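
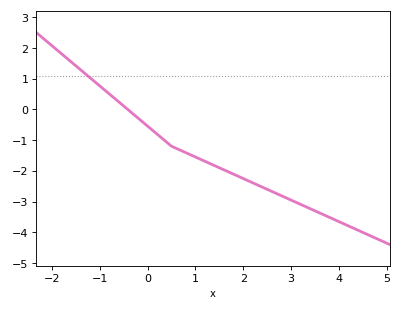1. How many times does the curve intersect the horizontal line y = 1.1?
1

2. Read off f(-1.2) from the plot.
1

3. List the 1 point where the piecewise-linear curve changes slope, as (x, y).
(0.5, -1.2)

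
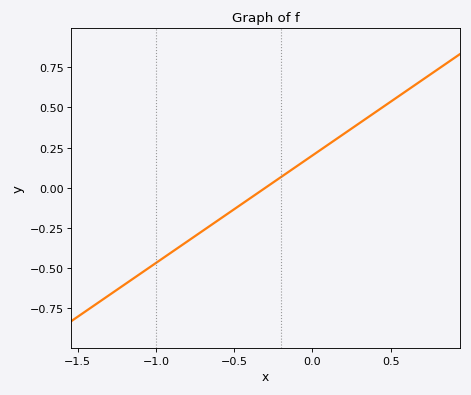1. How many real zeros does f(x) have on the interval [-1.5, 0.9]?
1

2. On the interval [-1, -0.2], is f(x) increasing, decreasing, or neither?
increasing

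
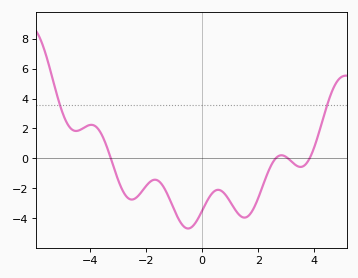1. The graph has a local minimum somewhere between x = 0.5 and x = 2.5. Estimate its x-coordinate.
1.51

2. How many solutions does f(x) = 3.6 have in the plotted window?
2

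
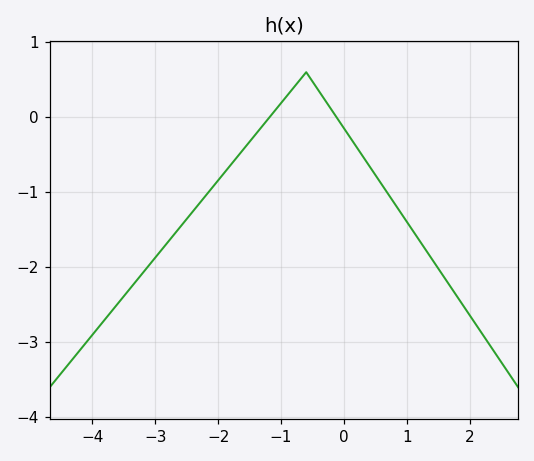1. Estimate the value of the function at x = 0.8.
-1.14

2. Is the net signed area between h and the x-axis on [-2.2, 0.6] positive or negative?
negative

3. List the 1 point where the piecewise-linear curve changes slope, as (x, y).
(-0.6, 0.6)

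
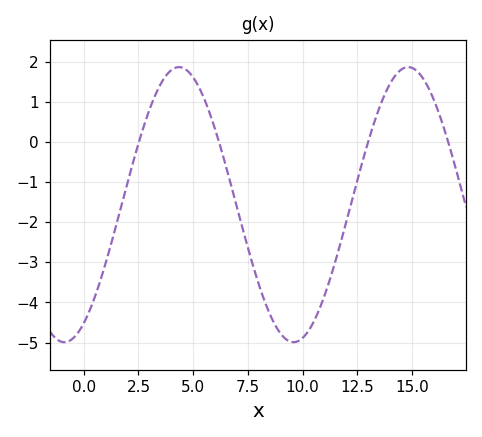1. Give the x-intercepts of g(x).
2.52, 6.18, 13, 16.7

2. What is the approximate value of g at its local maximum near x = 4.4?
1.87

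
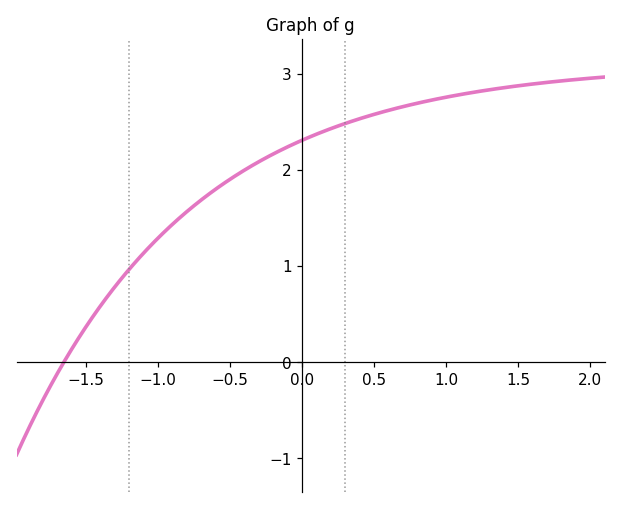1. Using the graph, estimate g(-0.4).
2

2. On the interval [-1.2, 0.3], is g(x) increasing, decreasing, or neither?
increasing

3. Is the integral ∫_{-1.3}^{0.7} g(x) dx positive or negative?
positive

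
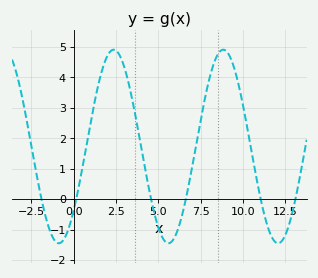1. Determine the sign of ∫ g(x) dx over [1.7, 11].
positive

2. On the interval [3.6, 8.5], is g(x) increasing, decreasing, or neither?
neither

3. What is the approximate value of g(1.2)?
3.1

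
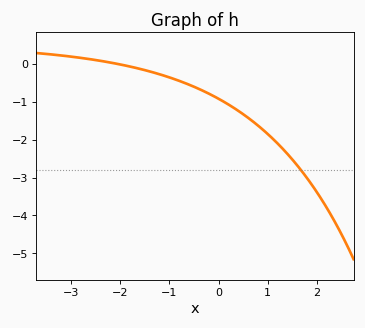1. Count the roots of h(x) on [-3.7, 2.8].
1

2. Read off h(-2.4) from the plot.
0.079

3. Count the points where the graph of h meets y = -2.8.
1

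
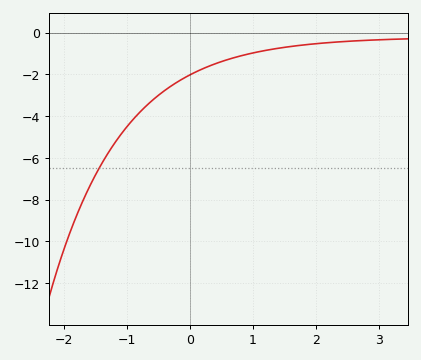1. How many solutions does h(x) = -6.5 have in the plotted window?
1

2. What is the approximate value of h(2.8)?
-0.4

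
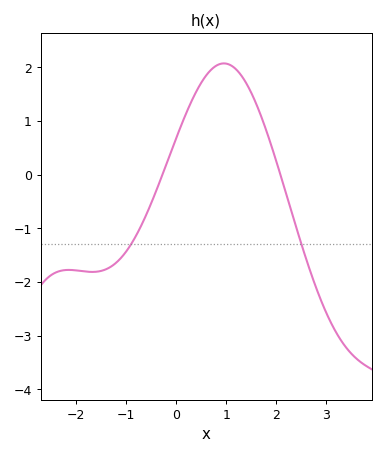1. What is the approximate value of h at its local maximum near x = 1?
2.1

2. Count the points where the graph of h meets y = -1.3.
2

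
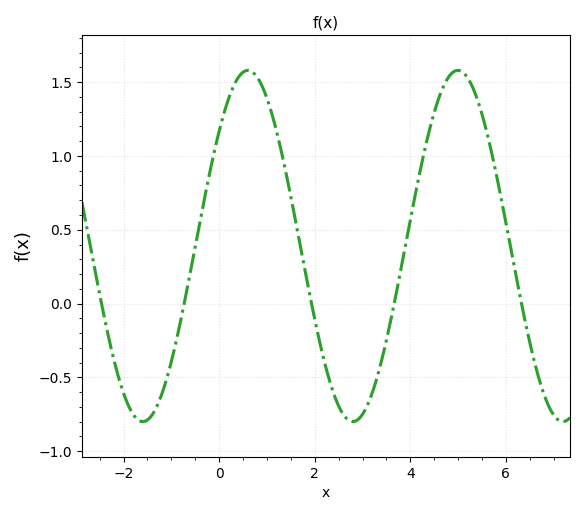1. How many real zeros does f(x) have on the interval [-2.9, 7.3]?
5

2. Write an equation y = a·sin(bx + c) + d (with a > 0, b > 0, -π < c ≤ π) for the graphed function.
y = 1.19sin(1.4x + 0.71) + 0.39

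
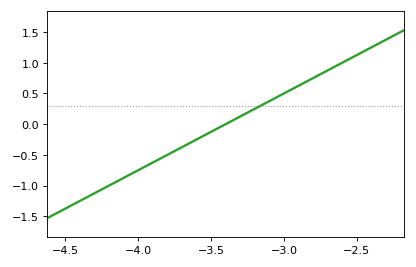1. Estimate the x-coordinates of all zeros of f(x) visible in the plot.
-3.4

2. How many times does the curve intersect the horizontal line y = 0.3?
1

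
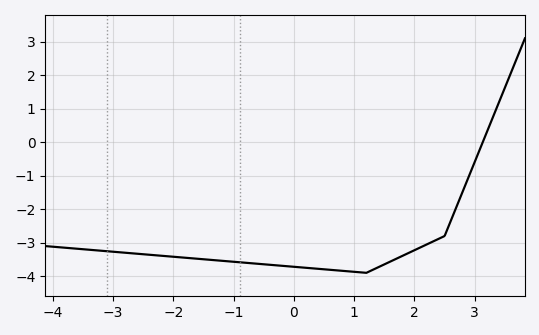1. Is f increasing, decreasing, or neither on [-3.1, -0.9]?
decreasing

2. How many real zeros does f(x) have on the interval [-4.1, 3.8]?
1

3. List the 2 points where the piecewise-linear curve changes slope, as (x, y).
(1.2, -3.9); (2.5, -2.8)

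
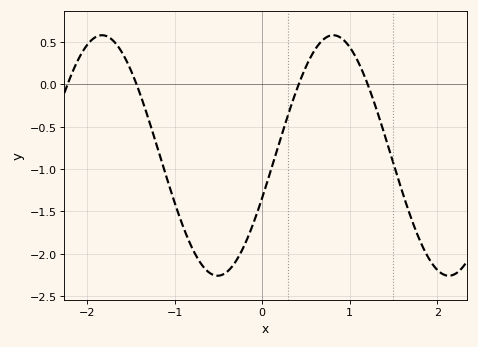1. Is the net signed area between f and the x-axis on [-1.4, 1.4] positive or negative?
negative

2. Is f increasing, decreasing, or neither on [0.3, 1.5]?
neither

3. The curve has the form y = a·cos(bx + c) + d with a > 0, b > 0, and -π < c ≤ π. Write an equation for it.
y = 1.42cos(2.38x - 1.93) - 0.84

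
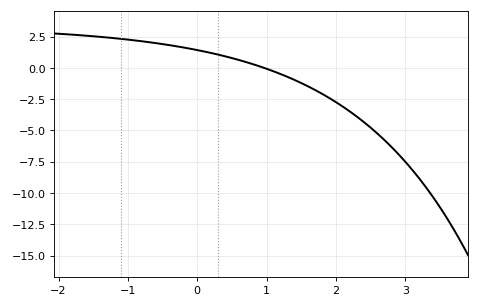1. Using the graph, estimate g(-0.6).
1.98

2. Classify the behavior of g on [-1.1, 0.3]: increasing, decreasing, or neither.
decreasing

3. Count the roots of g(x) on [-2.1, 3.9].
1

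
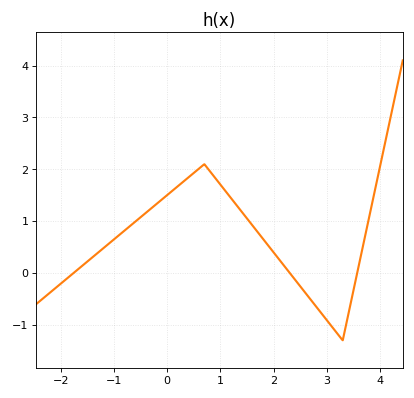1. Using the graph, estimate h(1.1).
1.6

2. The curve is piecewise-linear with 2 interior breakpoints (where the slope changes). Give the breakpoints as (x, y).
(0.7, 2.1); (3.3, -1.3)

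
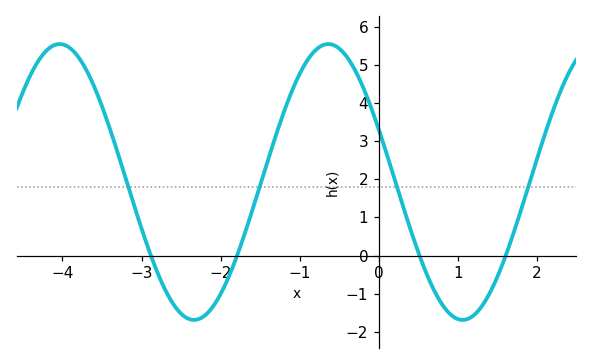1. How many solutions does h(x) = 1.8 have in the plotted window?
4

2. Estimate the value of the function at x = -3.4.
3.3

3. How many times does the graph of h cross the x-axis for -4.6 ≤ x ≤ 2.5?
4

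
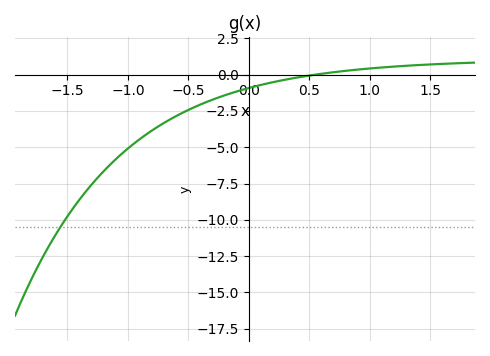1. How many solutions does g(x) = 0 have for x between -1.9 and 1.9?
1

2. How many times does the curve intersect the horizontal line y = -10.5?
1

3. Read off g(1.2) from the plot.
0.6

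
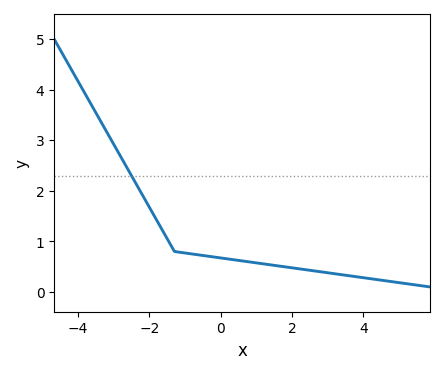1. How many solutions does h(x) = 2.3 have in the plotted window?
1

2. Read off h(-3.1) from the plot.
3.04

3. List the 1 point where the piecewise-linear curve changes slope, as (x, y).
(-1.3, 0.8)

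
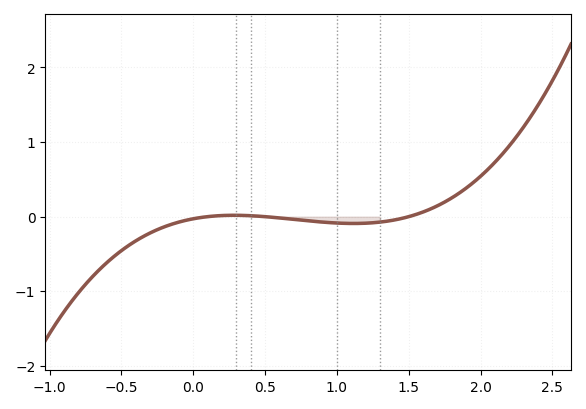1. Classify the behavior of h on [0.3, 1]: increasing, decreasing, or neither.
decreasing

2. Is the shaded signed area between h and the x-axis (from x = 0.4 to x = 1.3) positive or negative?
negative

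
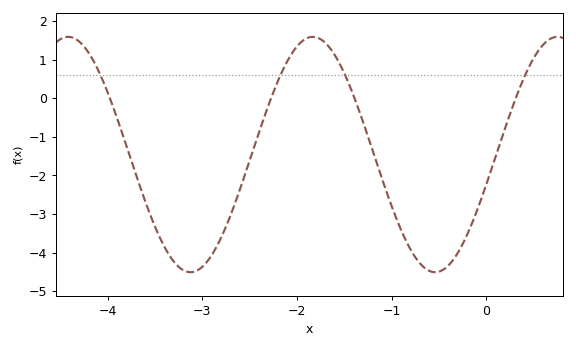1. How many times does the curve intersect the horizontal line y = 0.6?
4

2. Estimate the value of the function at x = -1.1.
-2.09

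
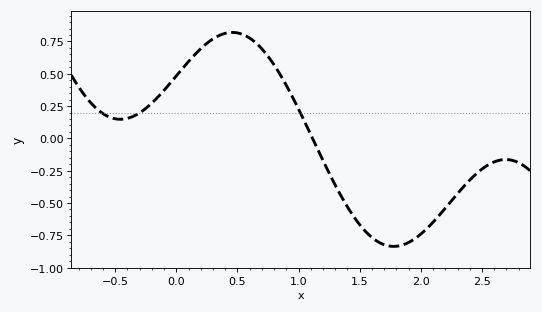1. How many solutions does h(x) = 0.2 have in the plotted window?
3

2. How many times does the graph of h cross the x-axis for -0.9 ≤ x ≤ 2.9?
1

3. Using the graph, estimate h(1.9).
-0.8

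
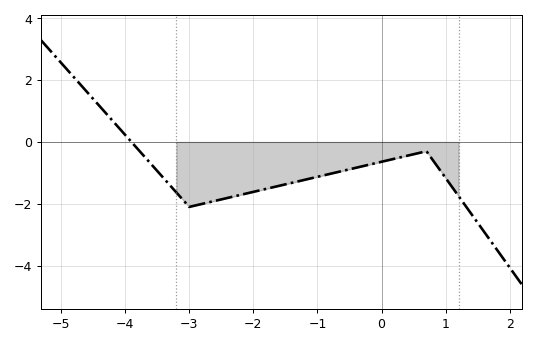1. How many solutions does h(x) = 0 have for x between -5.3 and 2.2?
1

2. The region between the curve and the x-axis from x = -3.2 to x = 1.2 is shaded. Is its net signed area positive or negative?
negative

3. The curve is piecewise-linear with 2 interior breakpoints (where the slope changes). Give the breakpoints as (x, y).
(-3, -2.1); (0.7, -0.3)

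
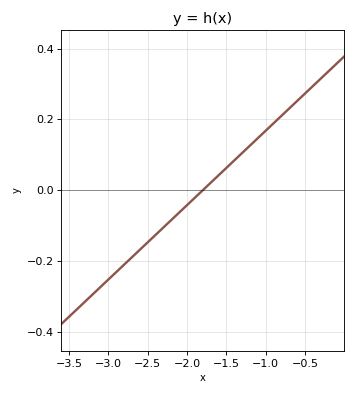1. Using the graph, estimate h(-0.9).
0.189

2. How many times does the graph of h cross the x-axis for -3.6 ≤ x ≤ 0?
1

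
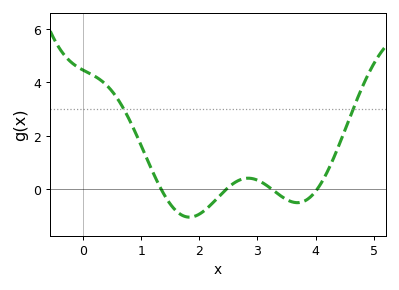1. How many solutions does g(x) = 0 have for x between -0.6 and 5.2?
4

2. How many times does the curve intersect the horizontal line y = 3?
2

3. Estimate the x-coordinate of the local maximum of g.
2.8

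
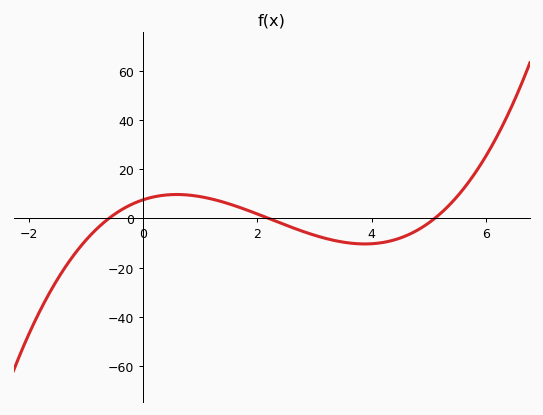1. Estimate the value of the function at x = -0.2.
5.75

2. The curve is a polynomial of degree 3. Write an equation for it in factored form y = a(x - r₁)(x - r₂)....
y = 1.13(x + 0.6)(x - 2.2)(x - 5.1)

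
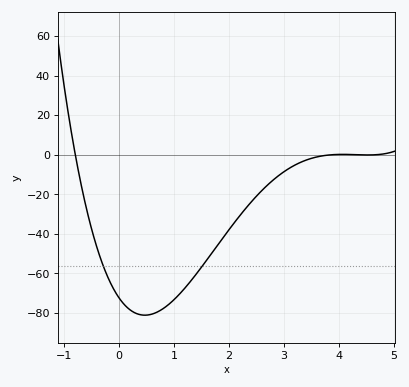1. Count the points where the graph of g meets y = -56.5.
2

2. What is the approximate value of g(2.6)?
-18.1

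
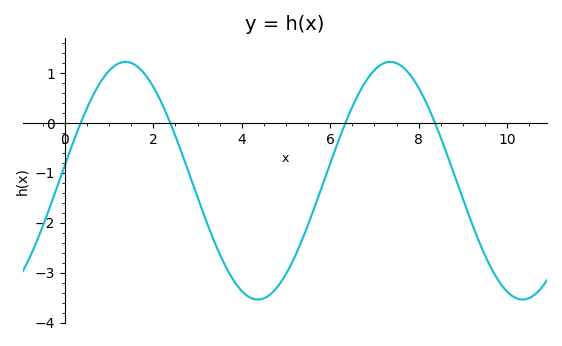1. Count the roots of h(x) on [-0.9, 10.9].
4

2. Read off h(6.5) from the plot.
0.321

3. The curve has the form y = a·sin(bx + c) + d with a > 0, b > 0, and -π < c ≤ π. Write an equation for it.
y = 2.38sin(1.05x + 0.13) - 1.16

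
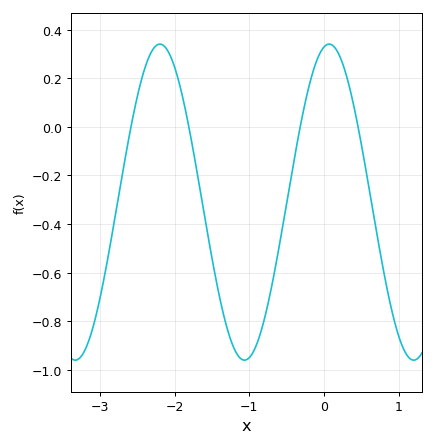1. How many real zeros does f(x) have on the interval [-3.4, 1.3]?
4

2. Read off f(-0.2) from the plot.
0.168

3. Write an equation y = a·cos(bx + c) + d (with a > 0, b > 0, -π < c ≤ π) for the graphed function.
y = 0.65cos(2.77x - 0.192) - 0.31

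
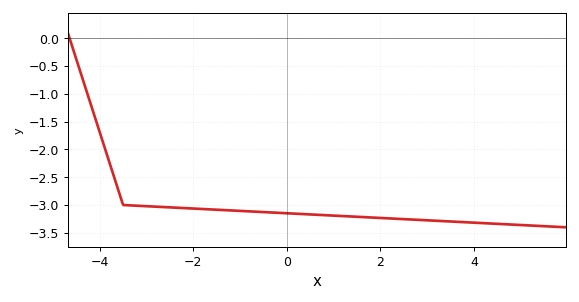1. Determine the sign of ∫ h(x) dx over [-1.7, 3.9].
negative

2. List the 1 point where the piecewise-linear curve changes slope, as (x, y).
(-3.5, -3)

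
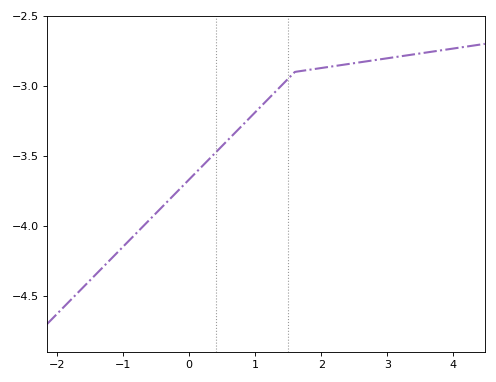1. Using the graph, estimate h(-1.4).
-4.35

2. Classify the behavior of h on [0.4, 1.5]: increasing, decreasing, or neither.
increasing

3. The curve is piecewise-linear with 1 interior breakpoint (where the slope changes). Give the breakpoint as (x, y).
(1.6, -2.9)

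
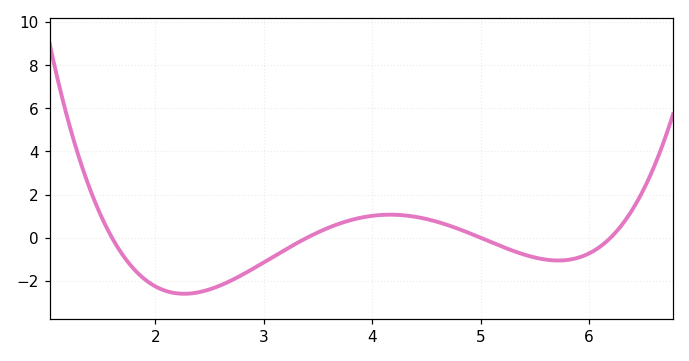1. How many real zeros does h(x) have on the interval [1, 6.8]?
4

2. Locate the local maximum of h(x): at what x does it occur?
4.17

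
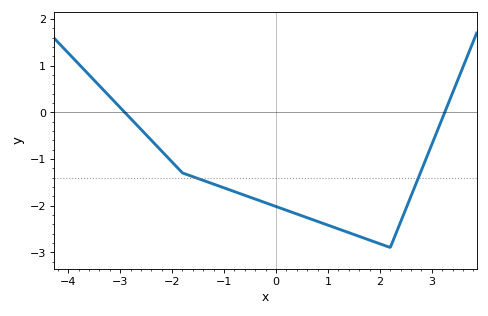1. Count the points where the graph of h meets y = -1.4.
2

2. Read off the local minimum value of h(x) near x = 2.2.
-2.9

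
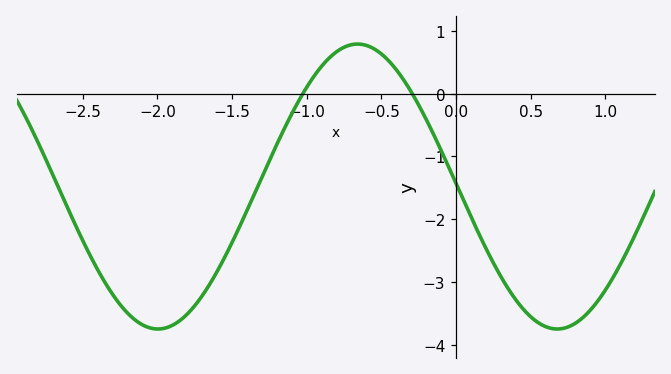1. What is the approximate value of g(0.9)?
-3.4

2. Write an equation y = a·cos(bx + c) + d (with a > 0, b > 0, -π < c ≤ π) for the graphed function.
y = 2.27cos(2.4x + 1.5) - 1.48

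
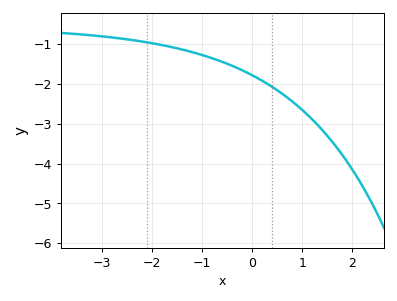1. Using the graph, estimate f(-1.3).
-1.16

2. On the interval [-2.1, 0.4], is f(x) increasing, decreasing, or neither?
decreasing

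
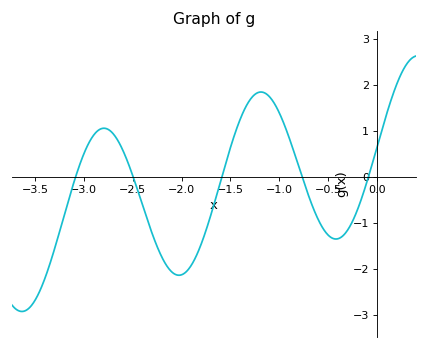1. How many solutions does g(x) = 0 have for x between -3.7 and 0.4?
5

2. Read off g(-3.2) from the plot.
-0.8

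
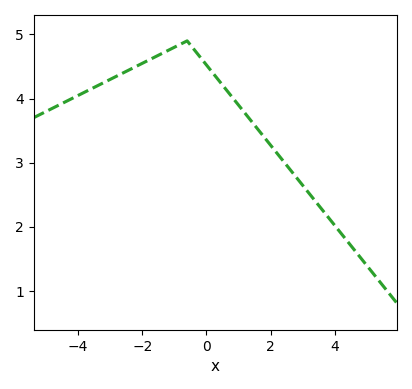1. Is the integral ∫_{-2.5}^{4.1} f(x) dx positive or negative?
positive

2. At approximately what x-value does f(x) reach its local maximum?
-0.6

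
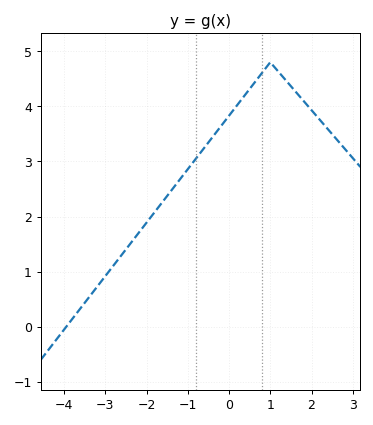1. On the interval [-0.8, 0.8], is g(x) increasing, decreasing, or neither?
increasing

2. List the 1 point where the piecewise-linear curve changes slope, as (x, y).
(1, 4.8)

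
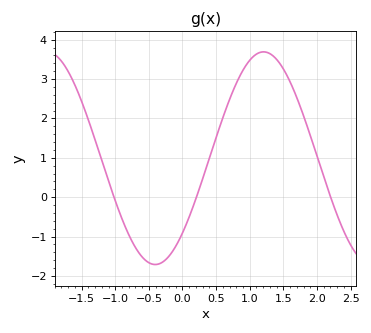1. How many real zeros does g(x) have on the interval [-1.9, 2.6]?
3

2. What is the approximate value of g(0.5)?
1.5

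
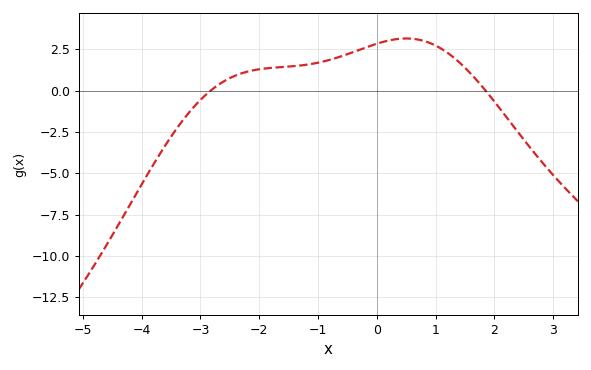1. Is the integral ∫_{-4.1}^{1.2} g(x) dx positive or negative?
positive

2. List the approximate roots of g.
-2.8, 1.8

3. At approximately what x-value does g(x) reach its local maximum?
0.4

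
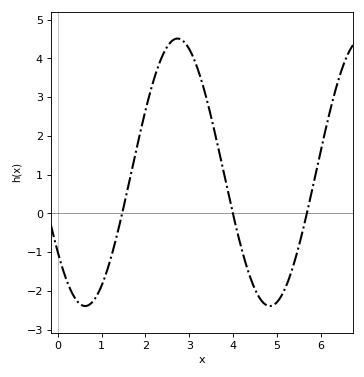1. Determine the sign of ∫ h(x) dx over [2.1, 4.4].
positive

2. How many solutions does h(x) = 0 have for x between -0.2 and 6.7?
3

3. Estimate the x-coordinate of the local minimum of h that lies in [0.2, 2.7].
0.6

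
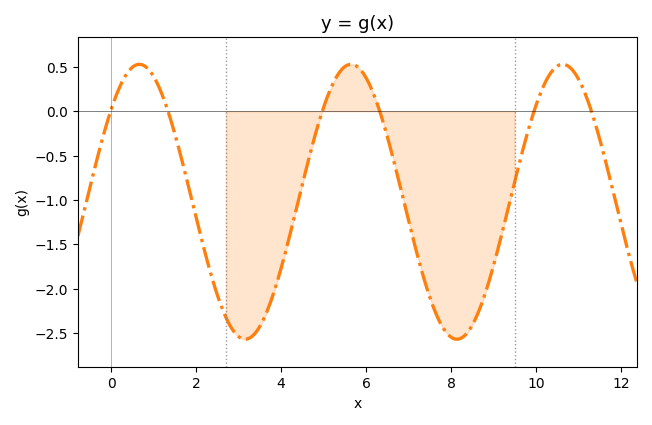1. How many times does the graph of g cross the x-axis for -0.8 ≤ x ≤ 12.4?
6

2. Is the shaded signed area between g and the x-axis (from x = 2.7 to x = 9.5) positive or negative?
negative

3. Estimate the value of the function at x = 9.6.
-0.6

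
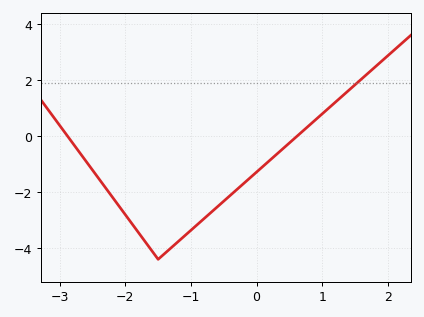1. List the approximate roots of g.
-2.9, 0.6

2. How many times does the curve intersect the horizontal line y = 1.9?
1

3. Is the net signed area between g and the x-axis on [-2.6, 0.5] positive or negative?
negative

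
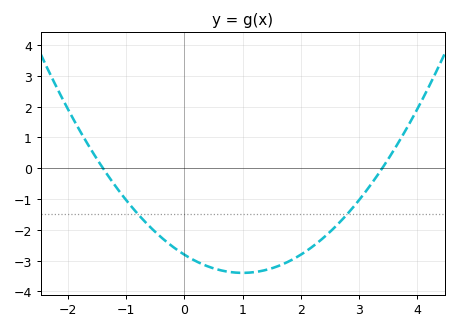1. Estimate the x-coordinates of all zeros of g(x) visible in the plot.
-1.4, 3.4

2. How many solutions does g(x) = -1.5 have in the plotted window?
2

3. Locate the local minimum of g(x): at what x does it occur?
1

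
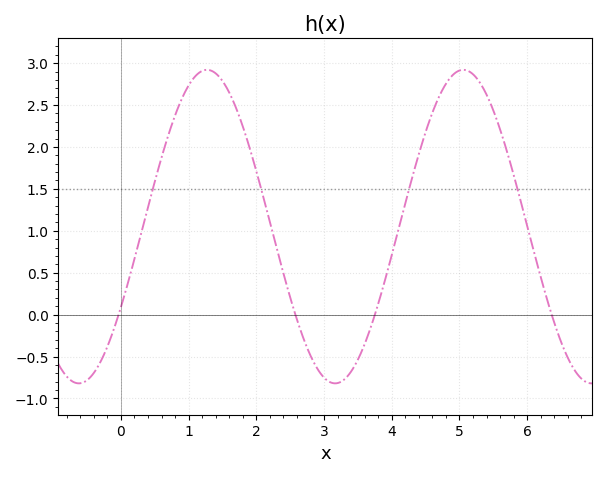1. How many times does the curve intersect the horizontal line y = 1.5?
4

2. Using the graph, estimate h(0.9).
2.6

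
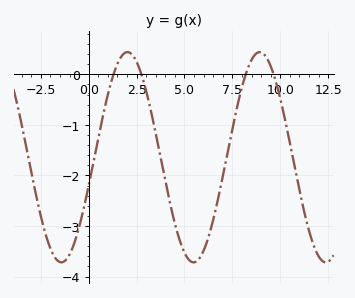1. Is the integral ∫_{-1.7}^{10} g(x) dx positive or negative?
negative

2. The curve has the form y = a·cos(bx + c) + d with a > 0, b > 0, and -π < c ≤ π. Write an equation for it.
y = 2.08cos(0.91x - 1.8) - 1.64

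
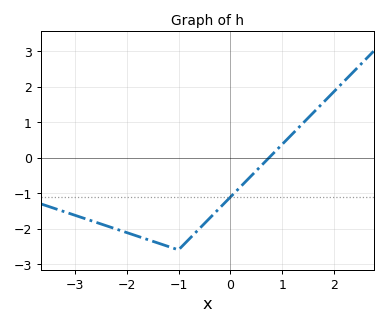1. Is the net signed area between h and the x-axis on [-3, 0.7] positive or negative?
negative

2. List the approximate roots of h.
0.7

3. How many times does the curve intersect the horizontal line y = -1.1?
1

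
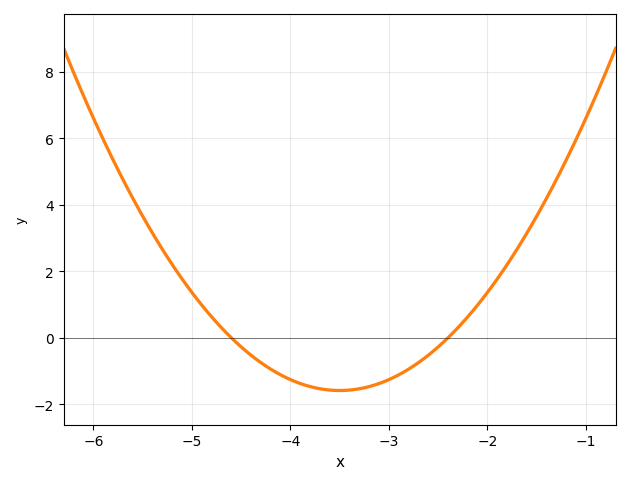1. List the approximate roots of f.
-4.6, -2.4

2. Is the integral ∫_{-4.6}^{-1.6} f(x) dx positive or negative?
negative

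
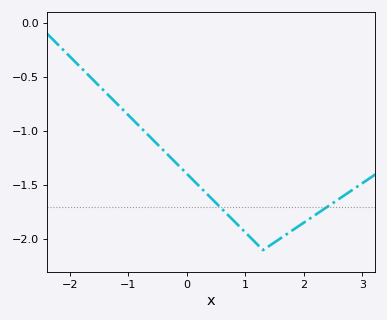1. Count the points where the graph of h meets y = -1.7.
2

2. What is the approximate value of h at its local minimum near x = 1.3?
-2.1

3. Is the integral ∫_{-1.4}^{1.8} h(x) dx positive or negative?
negative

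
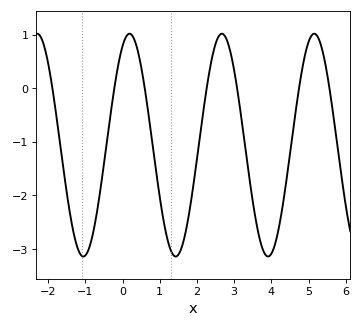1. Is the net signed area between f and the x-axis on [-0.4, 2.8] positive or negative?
negative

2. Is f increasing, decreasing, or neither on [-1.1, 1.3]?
neither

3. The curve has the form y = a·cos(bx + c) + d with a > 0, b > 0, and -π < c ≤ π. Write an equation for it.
y = 2.08cos(2.5x - 0.47) - 1.06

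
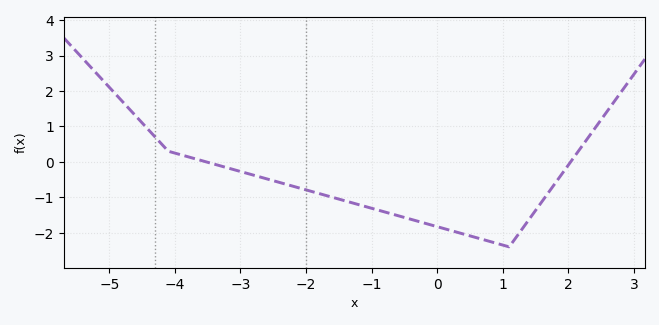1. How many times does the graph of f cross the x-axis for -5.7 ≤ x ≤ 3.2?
2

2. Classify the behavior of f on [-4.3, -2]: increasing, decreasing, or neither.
decreasing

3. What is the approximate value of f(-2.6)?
-0.479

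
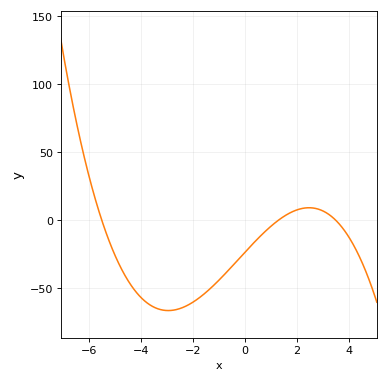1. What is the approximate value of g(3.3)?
5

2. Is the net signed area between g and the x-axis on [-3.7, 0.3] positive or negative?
negative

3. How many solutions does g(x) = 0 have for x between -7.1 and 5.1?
3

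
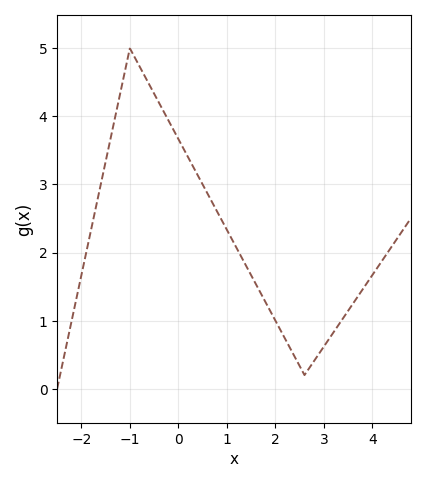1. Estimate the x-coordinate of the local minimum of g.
2.6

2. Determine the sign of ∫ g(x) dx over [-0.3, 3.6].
positive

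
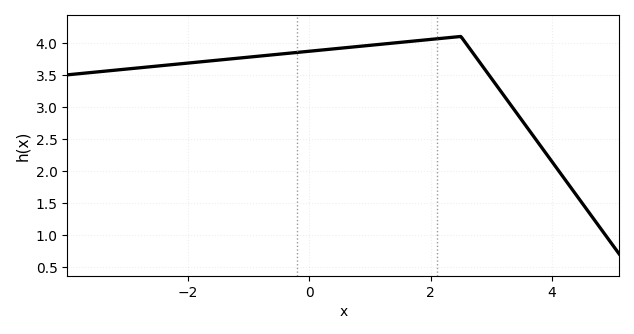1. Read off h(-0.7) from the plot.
3.8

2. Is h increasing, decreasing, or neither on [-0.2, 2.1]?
increasing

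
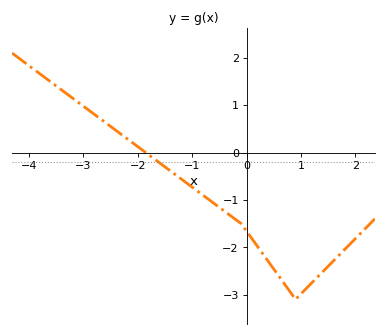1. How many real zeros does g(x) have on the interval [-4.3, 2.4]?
1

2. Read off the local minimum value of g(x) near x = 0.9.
-3.1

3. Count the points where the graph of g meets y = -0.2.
1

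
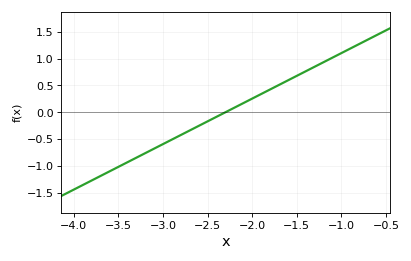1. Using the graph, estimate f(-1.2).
0.935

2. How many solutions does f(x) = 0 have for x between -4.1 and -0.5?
1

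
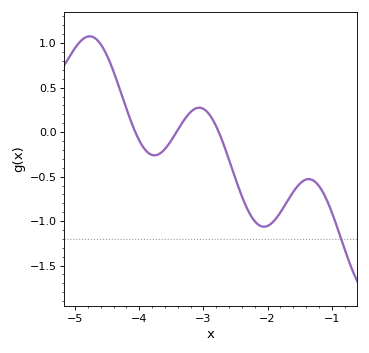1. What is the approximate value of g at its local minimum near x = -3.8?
-0.25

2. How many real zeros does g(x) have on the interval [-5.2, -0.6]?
3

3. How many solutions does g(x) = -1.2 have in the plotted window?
1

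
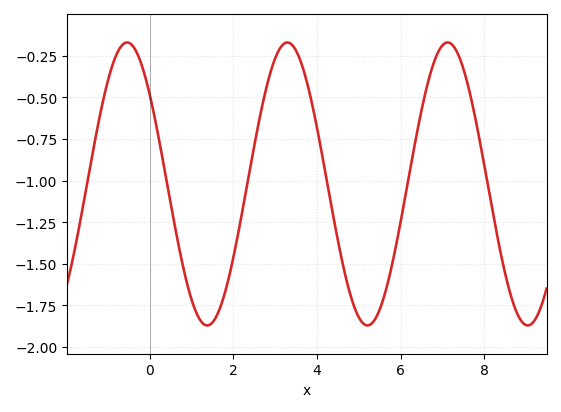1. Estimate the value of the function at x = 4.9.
-1.77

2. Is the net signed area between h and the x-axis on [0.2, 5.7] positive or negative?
negative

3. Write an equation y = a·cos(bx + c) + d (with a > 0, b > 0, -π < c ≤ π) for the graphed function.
y = 0.85cos(1.64x + 0.892) - 1.02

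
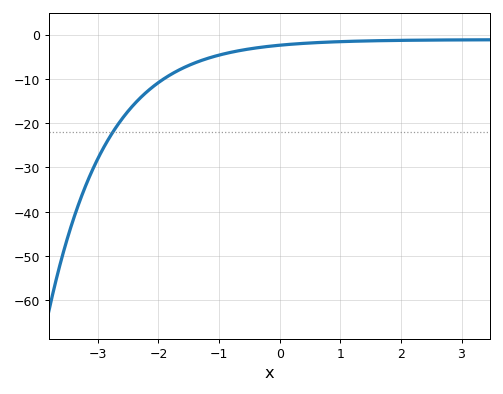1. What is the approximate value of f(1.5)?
-1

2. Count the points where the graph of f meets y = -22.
1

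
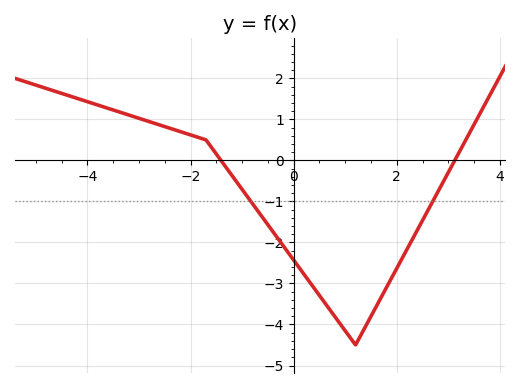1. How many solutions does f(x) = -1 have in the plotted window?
2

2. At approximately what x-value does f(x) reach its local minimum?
1.2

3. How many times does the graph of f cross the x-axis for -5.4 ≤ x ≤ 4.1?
2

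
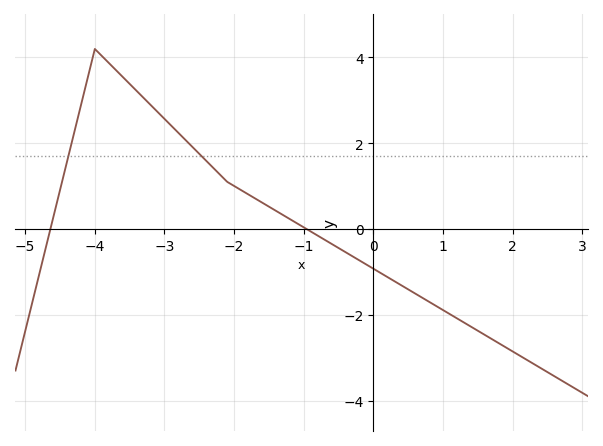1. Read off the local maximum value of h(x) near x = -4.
4.2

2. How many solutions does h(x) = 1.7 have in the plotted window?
2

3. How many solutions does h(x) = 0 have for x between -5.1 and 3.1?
2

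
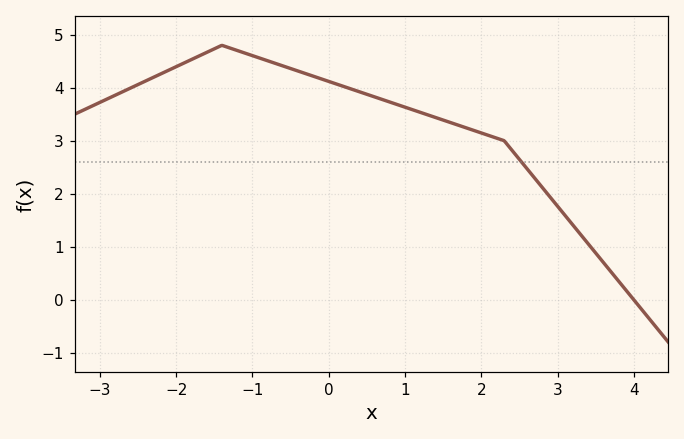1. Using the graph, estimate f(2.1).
3.1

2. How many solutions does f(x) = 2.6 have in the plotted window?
1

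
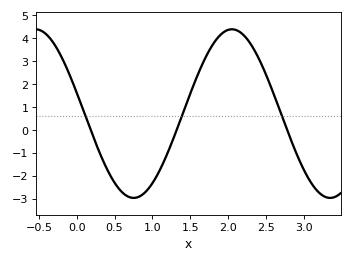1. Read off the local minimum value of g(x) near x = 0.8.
-2.97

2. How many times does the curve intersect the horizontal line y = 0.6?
3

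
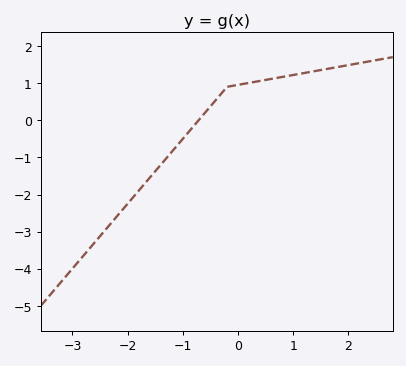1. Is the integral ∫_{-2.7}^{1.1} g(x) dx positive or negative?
negative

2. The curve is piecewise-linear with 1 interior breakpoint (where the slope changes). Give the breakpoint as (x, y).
(-0.2, 0.9)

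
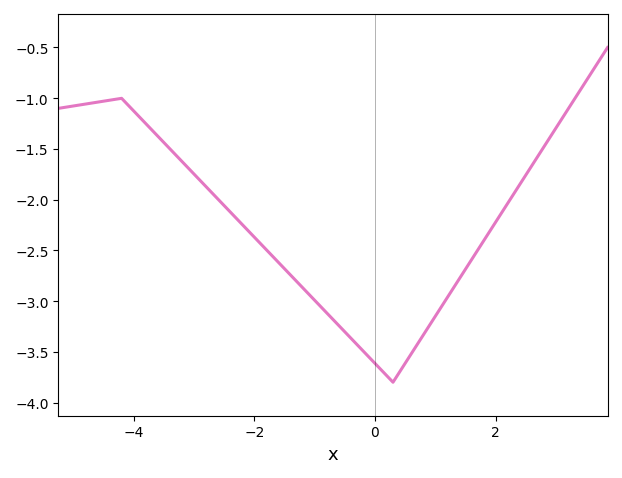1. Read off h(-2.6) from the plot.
-2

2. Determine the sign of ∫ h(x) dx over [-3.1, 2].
negative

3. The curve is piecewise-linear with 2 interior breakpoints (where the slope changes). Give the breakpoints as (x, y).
(-4.2, -1); (0.3, -3.8)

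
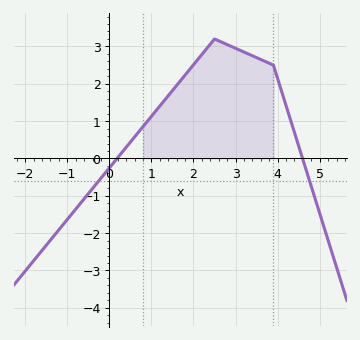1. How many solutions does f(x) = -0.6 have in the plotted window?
2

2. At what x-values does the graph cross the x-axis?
0.2, 4.6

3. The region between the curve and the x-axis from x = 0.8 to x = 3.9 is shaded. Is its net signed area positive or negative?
positive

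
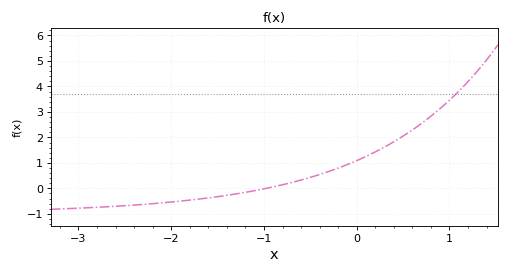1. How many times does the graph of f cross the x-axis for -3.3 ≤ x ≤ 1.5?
1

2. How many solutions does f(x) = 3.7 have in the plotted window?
1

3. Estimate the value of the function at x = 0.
1.1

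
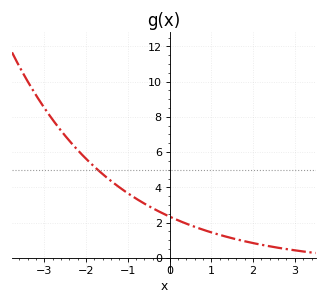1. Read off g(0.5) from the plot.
1.8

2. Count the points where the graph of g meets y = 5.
1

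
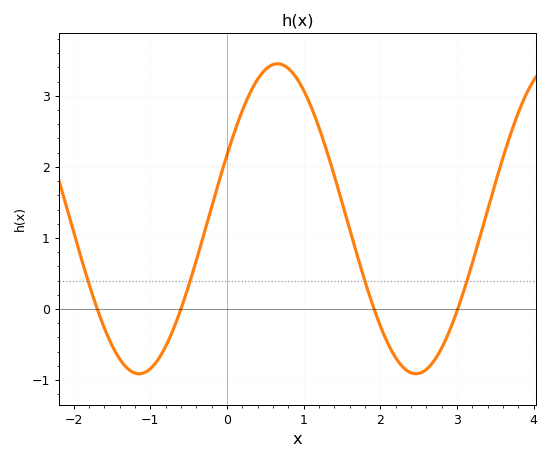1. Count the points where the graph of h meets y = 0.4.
4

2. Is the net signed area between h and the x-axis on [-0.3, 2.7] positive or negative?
positive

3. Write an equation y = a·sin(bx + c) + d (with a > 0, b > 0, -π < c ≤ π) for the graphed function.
y = 2.18sin(1.74x + 0.422) + 1.27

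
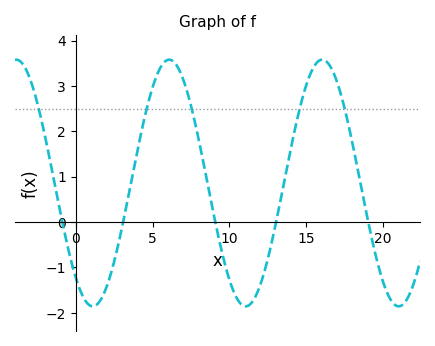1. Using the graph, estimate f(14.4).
2.2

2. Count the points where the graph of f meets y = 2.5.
5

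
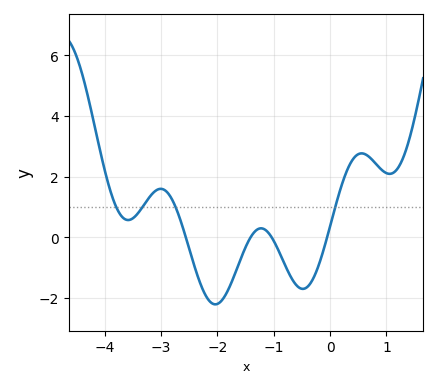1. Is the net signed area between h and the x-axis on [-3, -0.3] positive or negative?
negative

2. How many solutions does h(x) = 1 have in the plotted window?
4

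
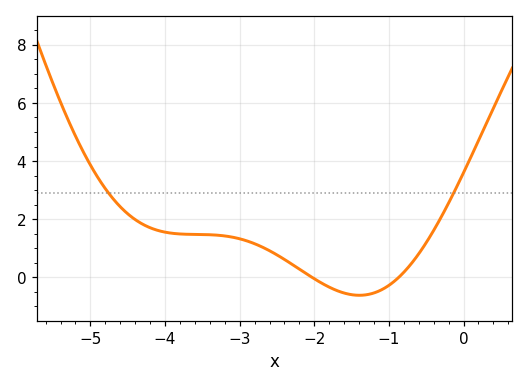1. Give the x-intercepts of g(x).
-2, -0.9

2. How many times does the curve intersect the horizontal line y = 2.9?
2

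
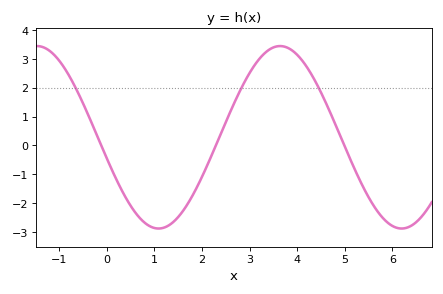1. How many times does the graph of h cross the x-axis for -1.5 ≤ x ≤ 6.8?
3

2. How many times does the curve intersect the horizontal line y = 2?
3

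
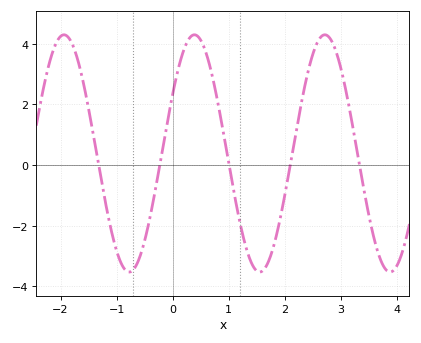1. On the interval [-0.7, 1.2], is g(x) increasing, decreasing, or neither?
neither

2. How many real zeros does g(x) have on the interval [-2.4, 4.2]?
5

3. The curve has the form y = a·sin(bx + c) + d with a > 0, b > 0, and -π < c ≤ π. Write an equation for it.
y = 3.91sin(2.7x + 0.52) + 0.38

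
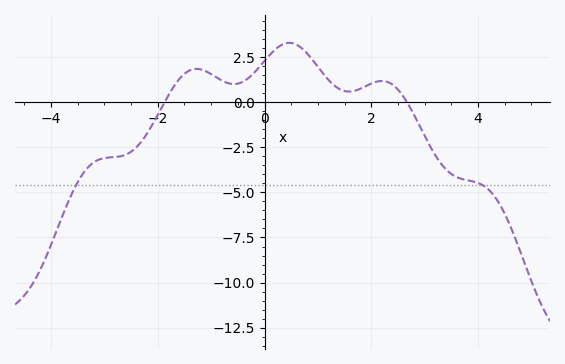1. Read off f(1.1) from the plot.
1.58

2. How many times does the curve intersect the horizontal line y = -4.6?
2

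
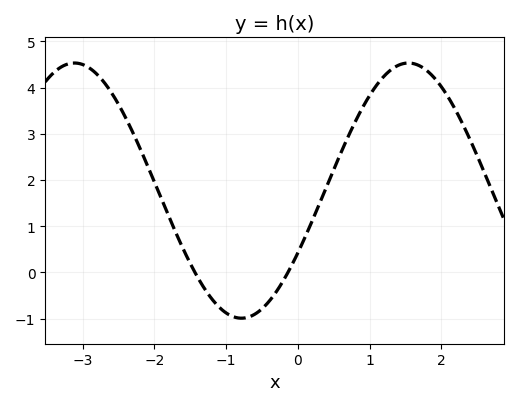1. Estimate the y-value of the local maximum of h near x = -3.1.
4.53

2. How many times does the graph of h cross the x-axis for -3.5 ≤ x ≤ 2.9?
2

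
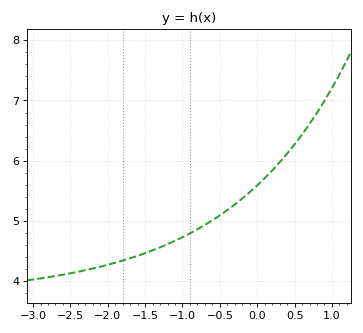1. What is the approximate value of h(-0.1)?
5.5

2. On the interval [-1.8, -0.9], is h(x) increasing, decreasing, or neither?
increasing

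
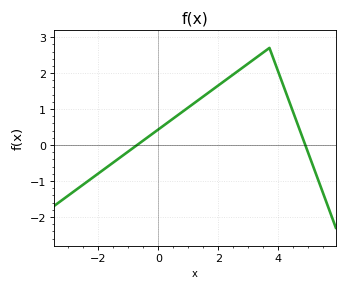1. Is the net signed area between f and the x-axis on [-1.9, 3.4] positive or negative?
positive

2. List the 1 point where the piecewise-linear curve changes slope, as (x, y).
(3.7, 2.7)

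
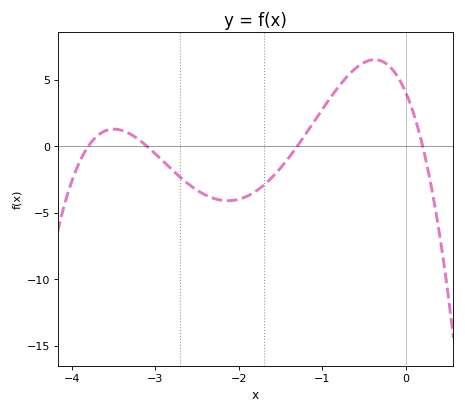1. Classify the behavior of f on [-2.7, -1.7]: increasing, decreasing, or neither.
neither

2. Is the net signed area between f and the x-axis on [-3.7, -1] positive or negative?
negative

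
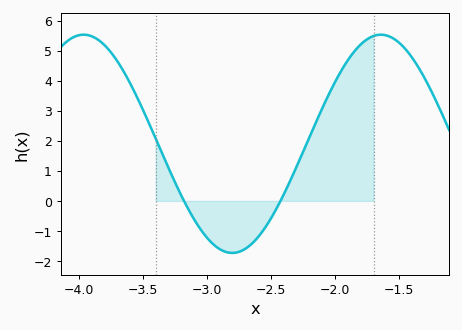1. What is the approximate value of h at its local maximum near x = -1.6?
5.5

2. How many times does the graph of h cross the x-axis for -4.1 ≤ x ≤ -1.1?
2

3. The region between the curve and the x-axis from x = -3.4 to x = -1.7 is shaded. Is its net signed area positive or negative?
positive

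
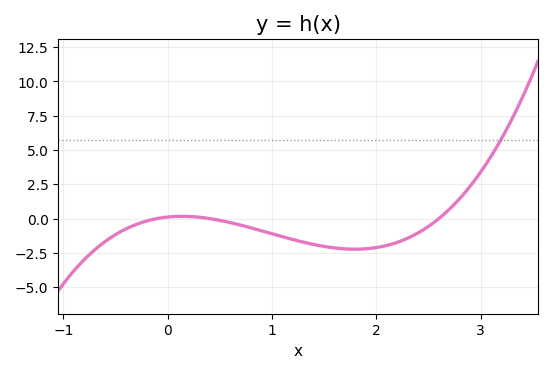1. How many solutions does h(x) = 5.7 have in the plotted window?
1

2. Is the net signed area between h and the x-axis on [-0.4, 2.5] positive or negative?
negative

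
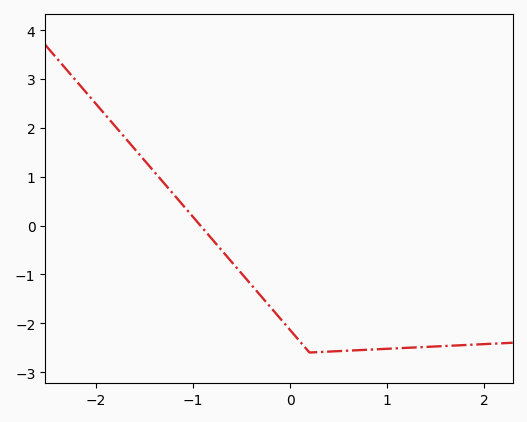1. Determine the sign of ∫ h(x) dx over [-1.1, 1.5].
negative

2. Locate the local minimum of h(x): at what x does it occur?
0.201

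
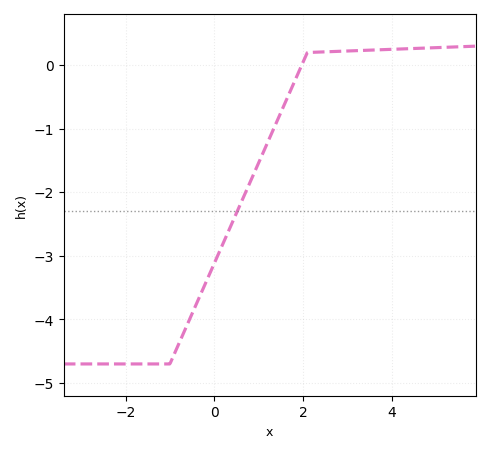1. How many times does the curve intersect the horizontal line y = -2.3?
1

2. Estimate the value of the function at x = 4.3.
0.258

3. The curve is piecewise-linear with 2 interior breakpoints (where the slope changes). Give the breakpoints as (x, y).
(-1, -4.7); (2.1, 0.2)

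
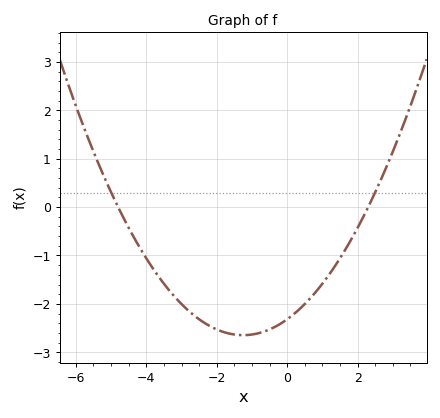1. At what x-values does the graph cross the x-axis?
-4.8, 2.3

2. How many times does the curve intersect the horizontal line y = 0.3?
2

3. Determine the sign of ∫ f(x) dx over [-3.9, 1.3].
negative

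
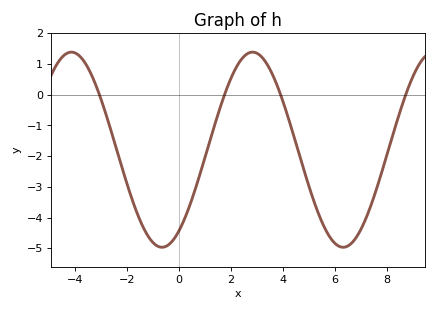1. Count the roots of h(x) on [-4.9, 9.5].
4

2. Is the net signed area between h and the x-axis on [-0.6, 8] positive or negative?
negative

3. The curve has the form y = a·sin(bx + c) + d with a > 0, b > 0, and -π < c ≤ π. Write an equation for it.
y = 3.18sin(0.9x - 0.98) - 1.79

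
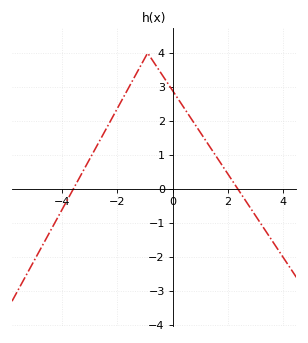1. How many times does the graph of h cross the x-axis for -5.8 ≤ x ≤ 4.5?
2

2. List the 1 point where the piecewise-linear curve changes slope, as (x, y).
(-0.9, 4)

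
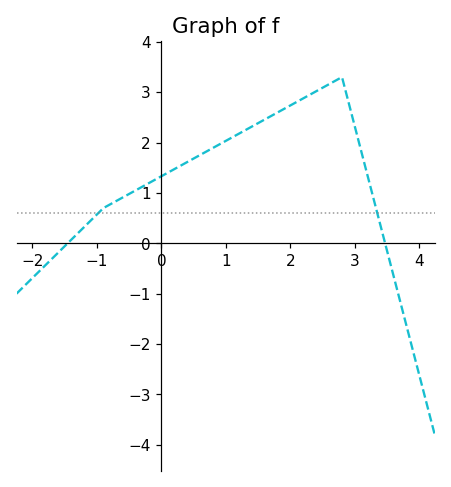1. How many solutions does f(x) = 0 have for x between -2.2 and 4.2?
2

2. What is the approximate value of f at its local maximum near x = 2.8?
3.3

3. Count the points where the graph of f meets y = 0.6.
2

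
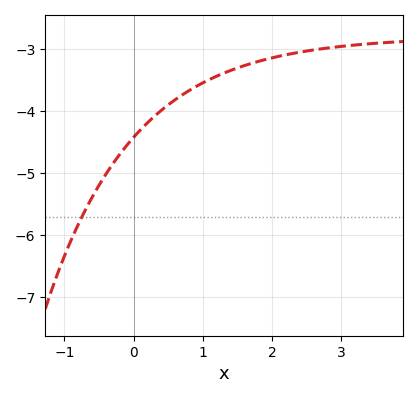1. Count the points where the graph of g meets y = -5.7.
1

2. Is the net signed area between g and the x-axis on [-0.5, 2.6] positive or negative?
negative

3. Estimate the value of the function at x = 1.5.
-3.3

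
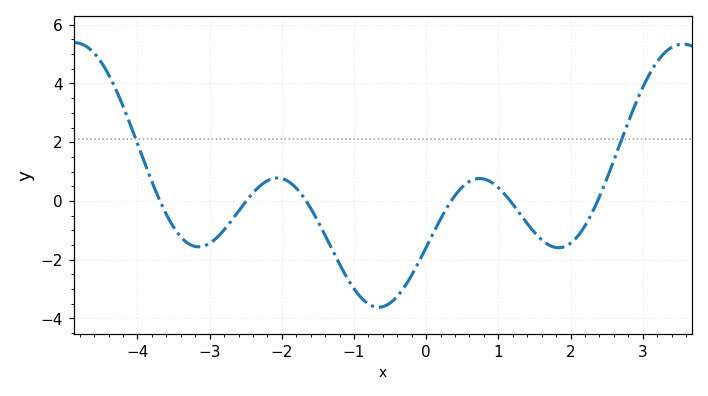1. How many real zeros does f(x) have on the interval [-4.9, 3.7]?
6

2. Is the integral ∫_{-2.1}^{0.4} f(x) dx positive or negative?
negative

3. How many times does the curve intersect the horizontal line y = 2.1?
2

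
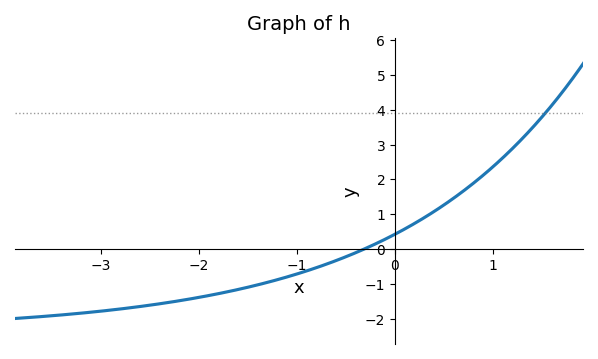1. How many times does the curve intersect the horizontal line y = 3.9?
1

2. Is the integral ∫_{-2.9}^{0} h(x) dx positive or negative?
negative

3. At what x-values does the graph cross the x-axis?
-0.318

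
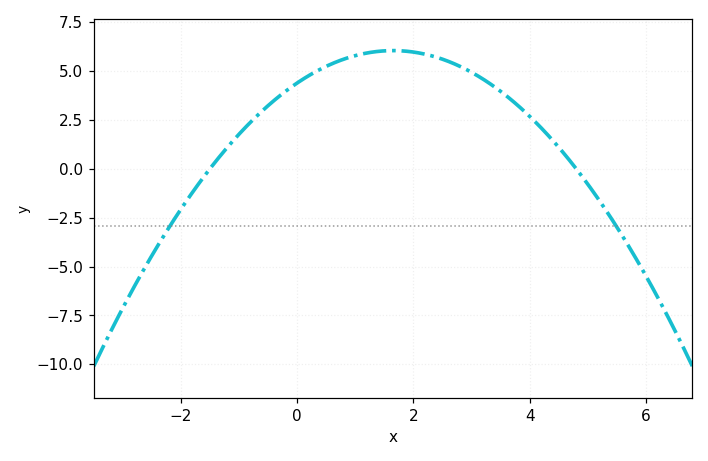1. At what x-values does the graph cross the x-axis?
-1.6, 4.8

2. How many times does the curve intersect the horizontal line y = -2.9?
2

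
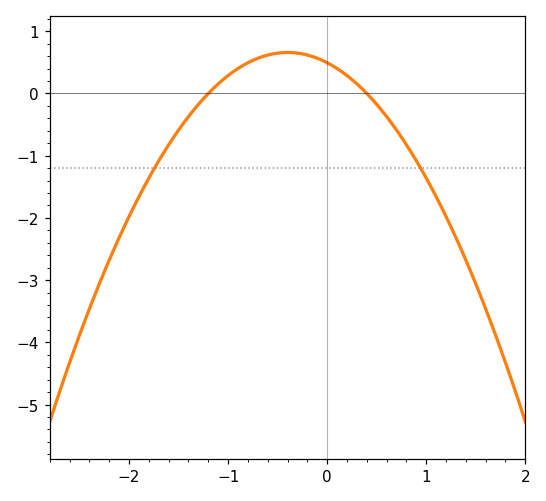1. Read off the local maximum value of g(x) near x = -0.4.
0.659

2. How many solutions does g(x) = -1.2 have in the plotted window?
2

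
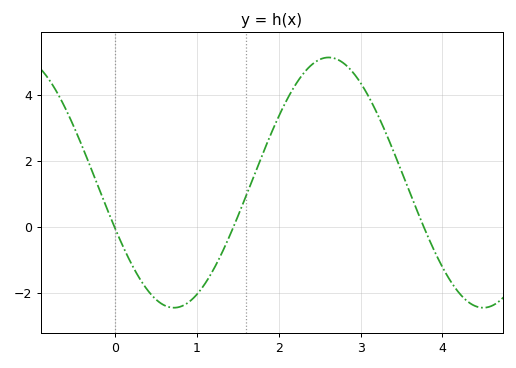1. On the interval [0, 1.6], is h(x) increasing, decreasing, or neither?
neither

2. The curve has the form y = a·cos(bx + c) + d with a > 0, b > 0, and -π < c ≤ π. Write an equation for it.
y = 3.79cos(1.7x + 2) + 1.34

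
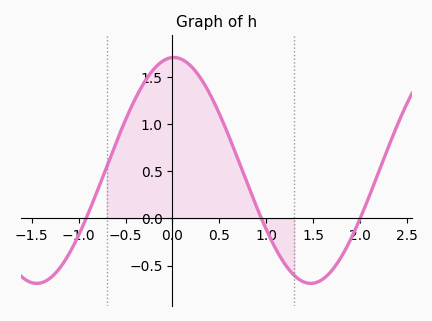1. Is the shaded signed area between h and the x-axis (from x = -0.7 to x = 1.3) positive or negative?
positive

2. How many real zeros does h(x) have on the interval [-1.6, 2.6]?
3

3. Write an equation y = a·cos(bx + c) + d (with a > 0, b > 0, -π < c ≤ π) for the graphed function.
y = 1.2cos(2.1x - 0.03) + 0.51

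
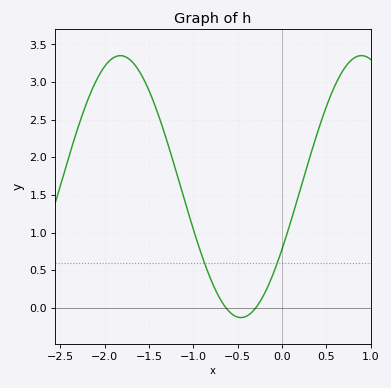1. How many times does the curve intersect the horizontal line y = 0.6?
2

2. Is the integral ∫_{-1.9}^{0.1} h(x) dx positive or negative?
positive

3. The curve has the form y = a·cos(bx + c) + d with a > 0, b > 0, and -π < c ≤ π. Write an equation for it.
y = 1.74cos(2.31x - 2.07) + 1.61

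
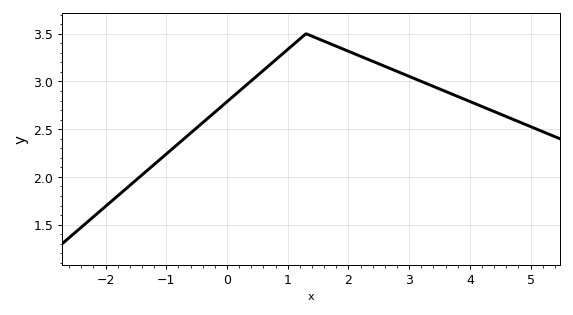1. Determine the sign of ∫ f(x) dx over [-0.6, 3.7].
positive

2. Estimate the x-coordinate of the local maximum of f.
1.3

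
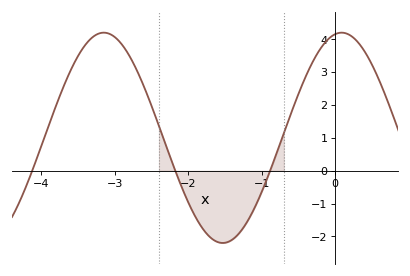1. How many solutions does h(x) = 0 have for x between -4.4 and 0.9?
3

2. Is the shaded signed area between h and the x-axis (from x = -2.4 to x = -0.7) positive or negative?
negative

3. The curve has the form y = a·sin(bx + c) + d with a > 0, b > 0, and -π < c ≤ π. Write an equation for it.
y = 3.2sin(1.9x + 1.4) + 1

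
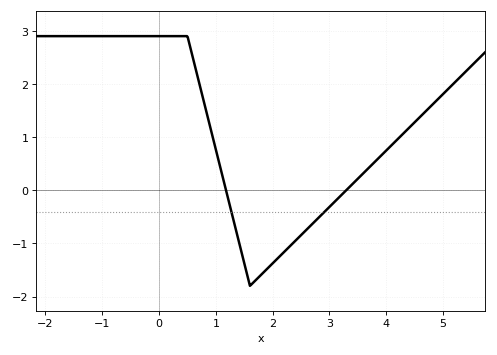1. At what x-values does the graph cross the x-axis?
1.2, 3.2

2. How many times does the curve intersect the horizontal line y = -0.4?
2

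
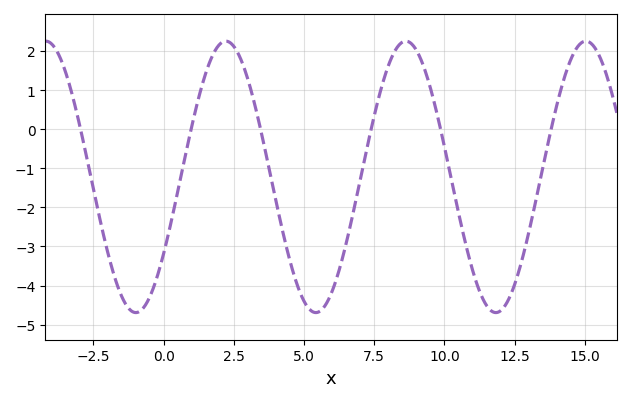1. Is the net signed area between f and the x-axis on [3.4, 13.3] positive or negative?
negative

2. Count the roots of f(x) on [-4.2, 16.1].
6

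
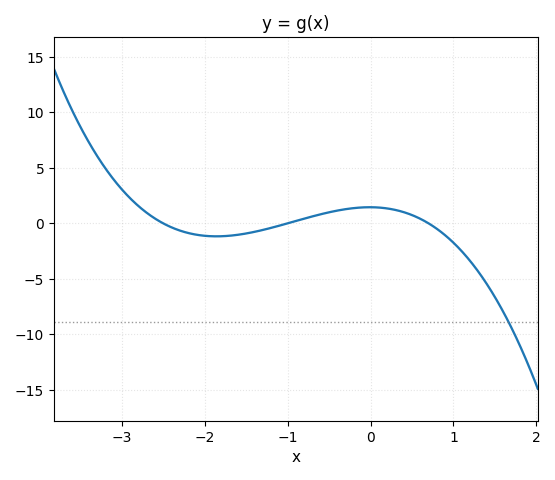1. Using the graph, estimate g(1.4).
-5.5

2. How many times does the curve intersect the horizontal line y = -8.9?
1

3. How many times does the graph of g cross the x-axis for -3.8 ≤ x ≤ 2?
3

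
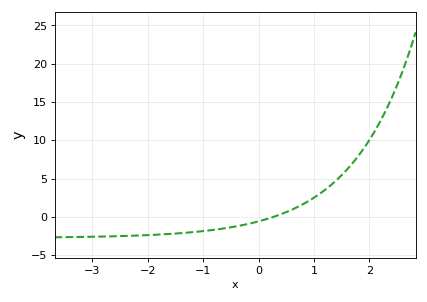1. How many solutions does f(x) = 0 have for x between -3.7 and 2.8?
1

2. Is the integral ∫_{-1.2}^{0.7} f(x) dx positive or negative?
negative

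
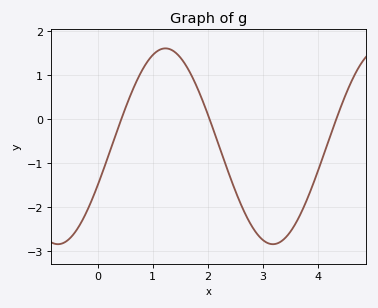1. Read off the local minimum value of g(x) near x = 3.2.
-2.8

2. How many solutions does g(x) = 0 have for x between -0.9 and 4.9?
3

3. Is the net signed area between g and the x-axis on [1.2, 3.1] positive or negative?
negative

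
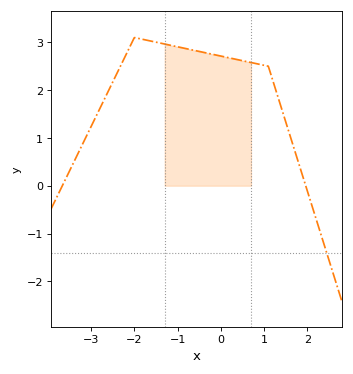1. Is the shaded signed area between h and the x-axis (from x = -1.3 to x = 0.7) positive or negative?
positive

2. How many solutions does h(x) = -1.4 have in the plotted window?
1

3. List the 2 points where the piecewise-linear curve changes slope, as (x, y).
(-2, 3.1); (1.1, 2.5)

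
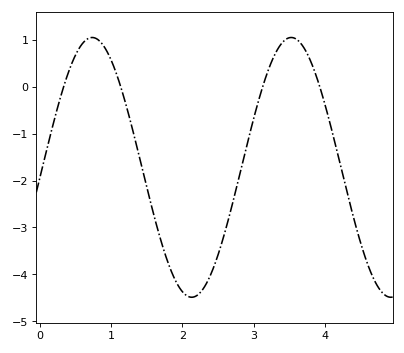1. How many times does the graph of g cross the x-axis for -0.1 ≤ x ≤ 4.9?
4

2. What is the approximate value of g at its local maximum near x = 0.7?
1.05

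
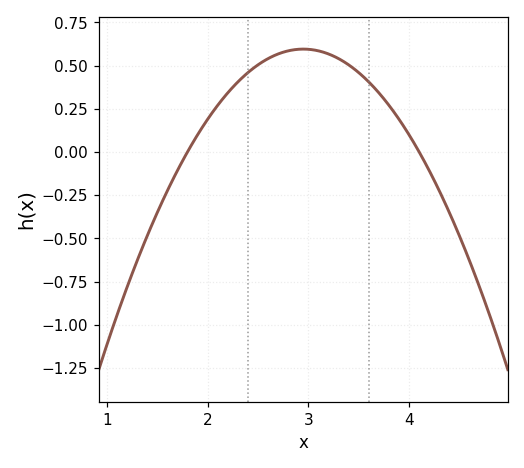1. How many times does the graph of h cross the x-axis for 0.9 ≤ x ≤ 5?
2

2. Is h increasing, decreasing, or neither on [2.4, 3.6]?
neither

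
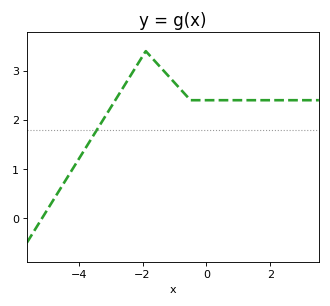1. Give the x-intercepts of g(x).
-5.14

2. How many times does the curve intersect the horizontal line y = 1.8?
1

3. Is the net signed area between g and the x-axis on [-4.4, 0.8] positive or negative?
positive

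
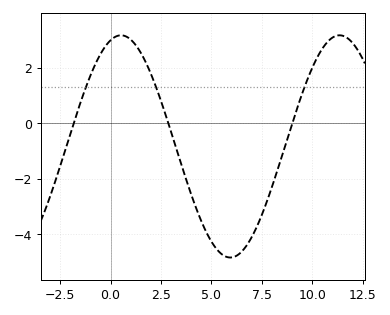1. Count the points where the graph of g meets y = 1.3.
3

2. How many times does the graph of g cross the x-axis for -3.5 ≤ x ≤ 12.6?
3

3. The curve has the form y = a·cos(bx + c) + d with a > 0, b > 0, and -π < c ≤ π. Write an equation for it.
y = 4cos(0.58x - 0.3) - 0.83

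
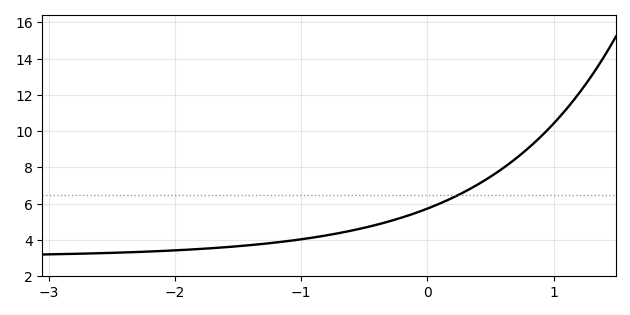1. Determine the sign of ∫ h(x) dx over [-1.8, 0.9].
positive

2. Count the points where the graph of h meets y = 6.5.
1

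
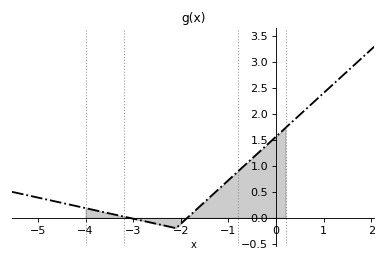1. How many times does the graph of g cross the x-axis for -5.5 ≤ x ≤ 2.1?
2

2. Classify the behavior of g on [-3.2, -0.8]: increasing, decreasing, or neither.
neither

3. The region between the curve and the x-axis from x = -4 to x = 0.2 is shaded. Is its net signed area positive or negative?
positive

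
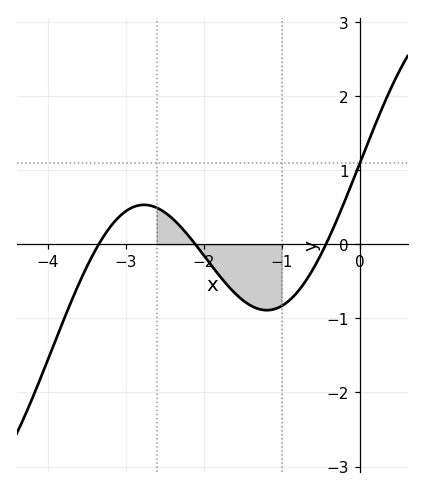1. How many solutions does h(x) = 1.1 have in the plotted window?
1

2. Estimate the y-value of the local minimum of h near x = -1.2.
-0.888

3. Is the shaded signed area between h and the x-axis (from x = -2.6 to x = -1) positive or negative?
negative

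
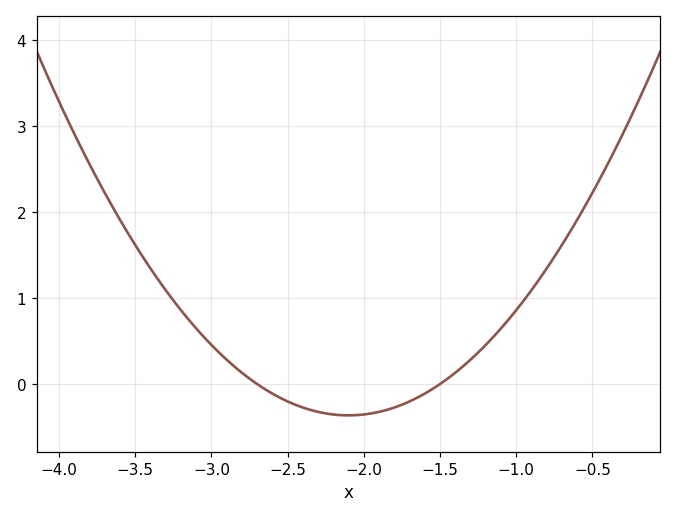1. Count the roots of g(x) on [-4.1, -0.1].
2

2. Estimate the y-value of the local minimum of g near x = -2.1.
-0.364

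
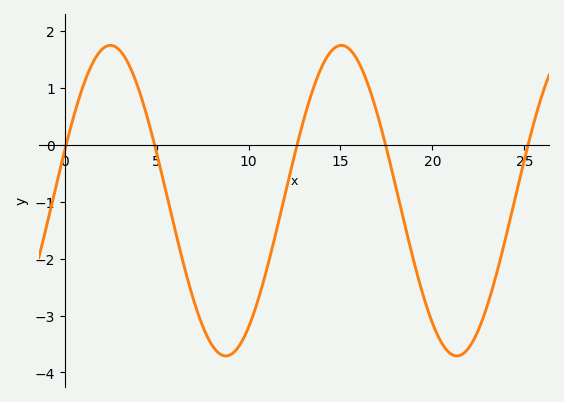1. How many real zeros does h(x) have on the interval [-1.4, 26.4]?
5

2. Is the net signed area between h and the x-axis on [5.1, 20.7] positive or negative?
negative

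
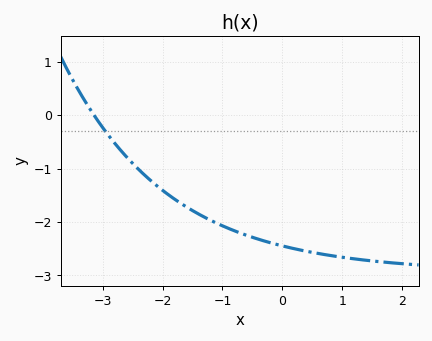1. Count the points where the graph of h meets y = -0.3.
1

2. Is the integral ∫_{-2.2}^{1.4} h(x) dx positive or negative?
negative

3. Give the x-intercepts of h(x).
-3.1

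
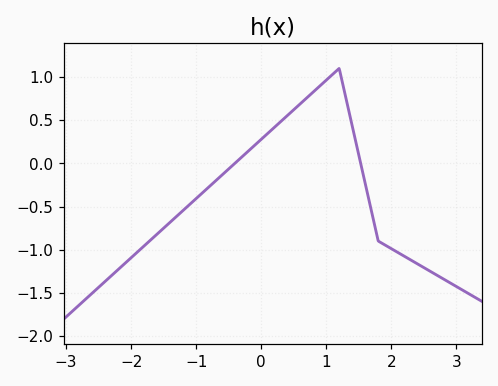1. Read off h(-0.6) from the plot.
-0.134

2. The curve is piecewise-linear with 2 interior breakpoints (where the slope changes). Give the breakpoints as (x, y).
(1.2, 1.1); (1.8, -0.9)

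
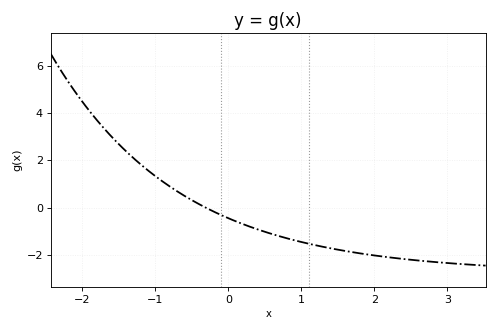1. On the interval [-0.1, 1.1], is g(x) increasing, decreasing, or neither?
decreasing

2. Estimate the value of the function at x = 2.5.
-2.2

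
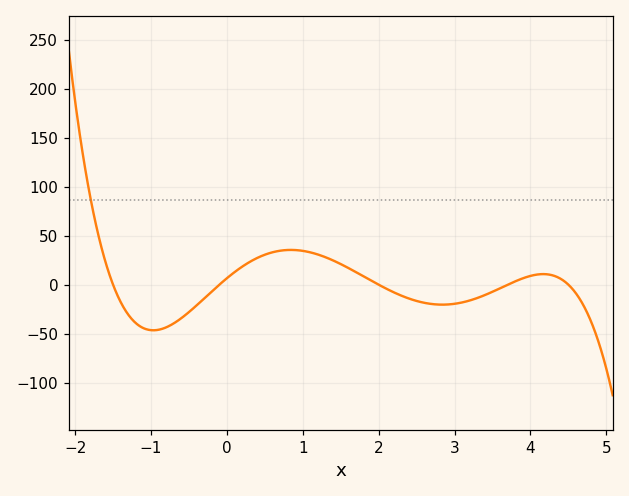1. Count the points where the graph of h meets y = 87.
1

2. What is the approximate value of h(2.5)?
-16.6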